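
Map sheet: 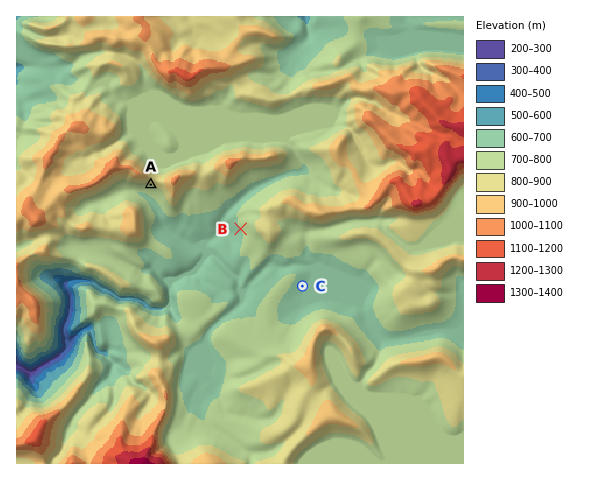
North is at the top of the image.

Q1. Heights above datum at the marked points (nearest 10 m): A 800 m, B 700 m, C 670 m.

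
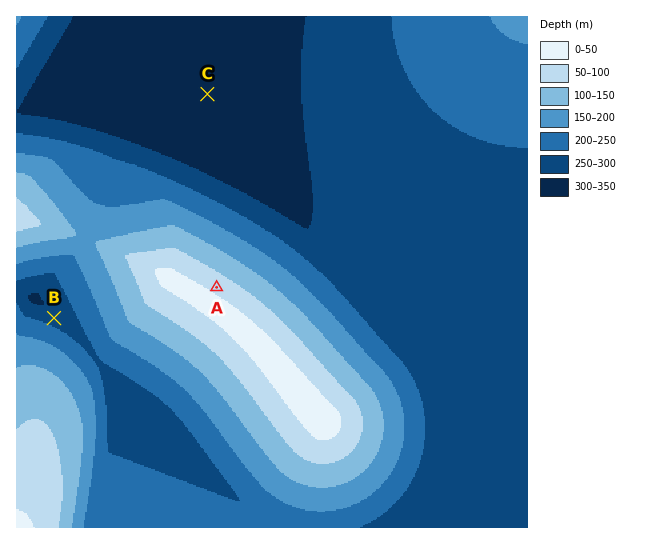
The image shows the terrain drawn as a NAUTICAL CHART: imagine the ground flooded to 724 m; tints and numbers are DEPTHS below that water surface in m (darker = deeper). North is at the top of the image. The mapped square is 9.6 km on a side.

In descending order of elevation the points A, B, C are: A B C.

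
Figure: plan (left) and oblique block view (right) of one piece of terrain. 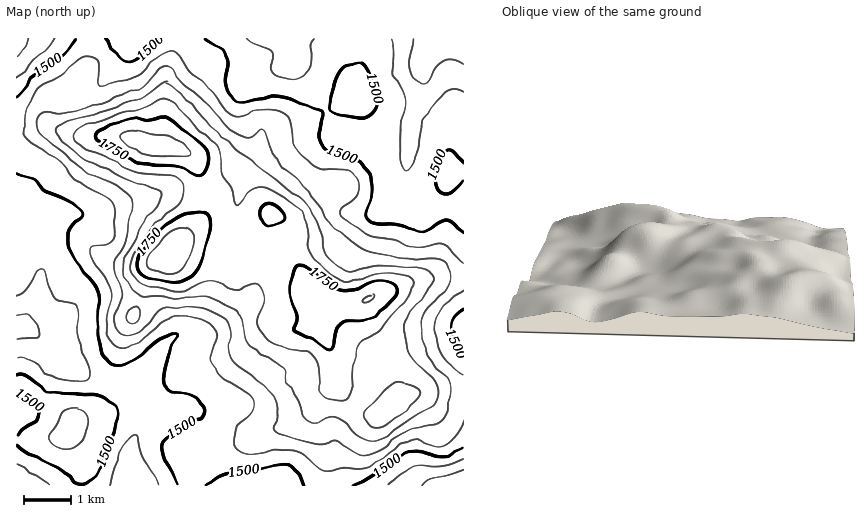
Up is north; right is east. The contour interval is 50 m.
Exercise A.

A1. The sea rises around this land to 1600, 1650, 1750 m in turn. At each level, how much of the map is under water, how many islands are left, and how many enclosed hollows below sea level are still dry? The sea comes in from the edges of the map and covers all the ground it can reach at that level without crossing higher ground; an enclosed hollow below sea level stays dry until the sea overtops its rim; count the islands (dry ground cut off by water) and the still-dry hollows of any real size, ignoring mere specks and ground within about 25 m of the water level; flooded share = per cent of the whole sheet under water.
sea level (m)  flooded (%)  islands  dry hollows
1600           63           1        0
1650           72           1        0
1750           94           3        0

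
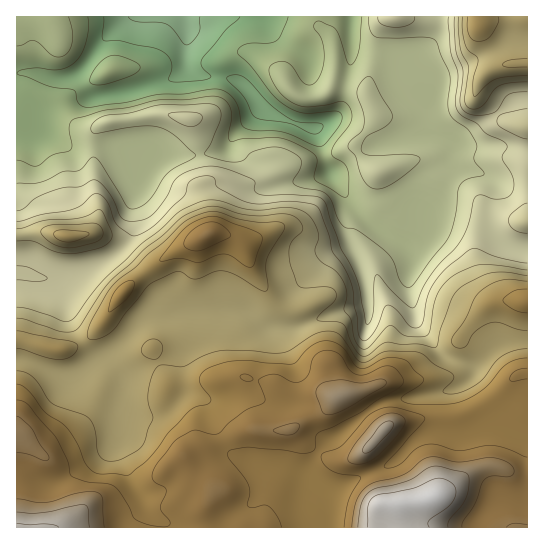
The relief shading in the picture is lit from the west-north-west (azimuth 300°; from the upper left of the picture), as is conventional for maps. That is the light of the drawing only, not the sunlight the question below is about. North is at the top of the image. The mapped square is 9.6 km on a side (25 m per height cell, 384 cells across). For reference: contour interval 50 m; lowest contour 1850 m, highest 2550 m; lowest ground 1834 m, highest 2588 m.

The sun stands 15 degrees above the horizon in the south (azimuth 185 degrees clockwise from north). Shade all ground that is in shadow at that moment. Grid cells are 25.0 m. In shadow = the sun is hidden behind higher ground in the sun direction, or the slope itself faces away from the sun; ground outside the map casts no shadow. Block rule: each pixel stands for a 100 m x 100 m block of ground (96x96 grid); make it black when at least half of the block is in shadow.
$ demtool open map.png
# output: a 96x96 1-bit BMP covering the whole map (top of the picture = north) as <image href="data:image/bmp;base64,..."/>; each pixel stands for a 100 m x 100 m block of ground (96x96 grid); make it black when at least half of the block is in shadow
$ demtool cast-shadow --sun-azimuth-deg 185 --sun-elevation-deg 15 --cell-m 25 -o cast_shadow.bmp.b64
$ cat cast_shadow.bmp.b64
<image width="96" height="96" href="data:image/bmp;base64,Qk2+BAAAAAAAAD4AAAAoAAAAYAAAAGAAAAABAAEAAAAAAIAEAAATCwAAEwsAAAIAAAAAAAAA////AAAAAAAAAAAAAAAAAAAAAAAAAAAAAAAAAAAAAAA8AAAAAAAAAAAAAAAeAAAAAAAAAAAAAAAOAAAAAAAAAAAAAAAAAAAAAAAAAAAAAAAAAAAAAAAAAH4AAAAABwAAAAAAAH/AAAAAB4AAAAAAAH/AAAAAA4AAAAAAAD/gAAAAA4AAAAAAAB/AQAAAAAAAAAAAAA/B8AAAAAAAAAAAAAGD+AAAAAAAAAAAAAAD+AAAAAAAAAAAAAAD4AAAAAAAAAAAAAAAAAAAAAAAAAAAAAAAAAAAAAAAAAAAAAAAAAAAAAAAAAAAAAAAAAAAAAAAAAAAAAAAAAAAAAAAAAAAAB4AAAAAAAAAAAAAAB/AAAAAAAAAAAAAAA//gAAAAAAAAAAAAAf/8AAAAAAAAAAAAAPn+AAAAAAAAAAAAAAAPAAAAAAAAAAAAAAAAAAAAAAAAAAAAcAAAAAAAAAAAAAAAeAAAAAAAAAAAAAAAfAAAAAAAAAAAAPAAfgAAAAAAAAAAP/AAf8AAA8AAAAAAH/AB//AAA8AAAAAADAAH//4AAcAAAAAAAAAf//8AAADwAAAAAAA///4AAAH4AAAAAAA///4AAAD4AAAAAAAef/4AAABwAAAAAAAcPjwAAAAwAAAAAAAEHBwAAAAAAAAAAAAACAAAAAAAAAAAAAAAAAAAAAAAAAAAAAAAAAAAAAAAAAAAAAAAAAAAAAAAAAAAAAAAAAAAAAAAPAAAAAAAAAAAAMAAHgAAAAAAAAAAA8AAHwAAAAAAAAAAH8AAHwAAAAAAAAAAP8AAD4AAAAAAAAAAP8AAD4AAAAAAAAAAP8AAB+AAAAAAAAAAH8AAA/gAAAAAAAAAH8AAAHwAAAAAAAAAA8AAAH8AAAAAAAAAAAAYAD+AAAAAAAAAAD//gD/8fwAAAAAAAD//gj///+AAAAAAAD//gB////wAAAAAAD//AA////8AAAAAAAf/AAH///+AAAAAAAD+AAD////wAAAAAAA4AAB////4AAAAAAAAAAA////4AAAAAAAAAAAf///4AAAAAAAAAAAH/D/4AAAAAAAAAAB/8AAwAAAAAAAAAAB/8AAAAAAAAAAAAAA/4AAAAAAAAAAAAAAP4AAAAAAAAAAAAAAD4ADAAAAAAAAAAAAAwAPgAAAAAAAAAAAAA//gAAAAAAAAAAAAB//AAAAAAAAAAAAAB//AAAAAAAAAAAAAB/8AAAAAAAAAAAAAA/wAAAAAAAAB/gAAAGAAAAAAAAAB///wAAAAAAAAAAAB///+AAAAAAAAAAAA////wAAAAAAAAAAAP///4AAAAAAAAAAAB///4AAAAAAAAAAAAD//wAAAAAAAAAAAAA//gAAAAAAAAAAAAAH4AAAAAAAAAAAAAAAAAAAAAAAAAAAAAAAAAAAAAAAAAAAAAAAAAAAAAAAAAAAAAAAAAAAAAAAAAAAAAAAAAAAAAAAAAAAAAAAAAAAAAAAAAAAAAAAAAAAAAAAAAAAAAAAAAAAAAAAAAAAAAAAAAAAAAAAAAAAAAAAAAAAAAAAAAA="/>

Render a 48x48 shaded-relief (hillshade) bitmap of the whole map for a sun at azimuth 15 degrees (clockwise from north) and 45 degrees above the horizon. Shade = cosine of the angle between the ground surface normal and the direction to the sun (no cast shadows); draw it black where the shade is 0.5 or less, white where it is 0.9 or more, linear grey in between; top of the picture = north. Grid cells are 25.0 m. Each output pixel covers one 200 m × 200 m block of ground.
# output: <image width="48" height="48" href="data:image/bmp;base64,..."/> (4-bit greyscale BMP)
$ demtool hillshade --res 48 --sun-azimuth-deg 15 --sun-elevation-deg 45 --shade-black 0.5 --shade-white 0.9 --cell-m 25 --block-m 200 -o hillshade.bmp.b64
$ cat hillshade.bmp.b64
<image width="48" height="48" href="data:image/bmp;base64,Qk32BAAAAAAAAHYAAAAoAAAAMAAAADAAAAABAAQAAAAAAIAEAAATCwAAEwsAABAAAAAAAAAAAAAAABEREQAiIiIAMzMzAERERABVVVUAZmZmAHd3dwCIiIgAmZmZAKqqqgC7u7sAzMzMAN3d3QDu7u4A////AN3cupmYiZh3dneJmZmIiHVmZmZmVWiZmt3dy6mYmZh3dmeJmZiIiHZnd3ZlRGiJmczMzMqZqYh3d3Z4iIiIiHeJqph3ZWeIiKqqvN3LqHd3eIiIiIiIh3is7cuqmHd3d4h3m97cqHZneJqpiIiIdVac7ty7y5dmaHZWirzcqZh3eZqpiIh2ZUM3q7vN7cl4mmZ4qqu6qqmHiJmHd2ZVeHUyWJvO7cu8y2ebuqmZmZmZmZhlVERWiql1NXq8u7vLuYm7uqmIiImqqqhlVVVnd4mpVFiZmJmZmJvMu6mIiImqqqmIiZmHVFiqqHeIh4iIiLzdy6mIiHiaqpmaqqqoUzR73tuqqYiIh8zMupiIh3d5qYiJmZmXZUNHvdzMzLmHd9y6mZiIh3d4h2Z3h3iHeIhkVniavMuXd8ypiIiIiIiIdmd3iJqpmrzJdnd4ibuod8uXd4iId3mZmZmaq8ypmr79y6qqqZmamZdURniId3iZmrzN3dyoms7+7tzMqHebzFVWd3Z3h3iZmrzMzMuqve797+7aZWeKvHms23VXiZmZmZqqqqq83u3sze/YZ3d4ibze7IZGiaqZmZmZmYib3tu7rN2XiHd2Zt3dyphlaJmIiIiIh2Zoq8upm8t3iYZVQ9zLqZmFRniIiIiHZmd3eJqonMlniIdVRLupmZmXVXd3d3d2VomZmImXrMl4iJmIiJmIiJqqllZmZnZlR5maqquYrLmJmqq7zYiIiIm8yVRVRVVDWZmZq8yYqpmaq7ze/3d2VmibyoVDM0QzeIiarNyJqpiau7zv/2VBACNpu6ljIiM1d3iZq8qKupiau7zd3EMQAAFHq8uWUzNYh2d4mrmbuYiJqqu5h4ZWmYeKvMu6mXisund4q7q6mHiIiZmHQ8zO/+y83Mu73u7//curvLqod4iIiIh2Vcze7czMzLq87//////ty7qHeIiId3iImaq7q7zcqqmrzv//7//+7Lh3eIh3d4mqqqu7u7zbmJmZq8zLu83u/adlZ3d3eJq6mLzLu7zKiImaqqu6qZmr24ZFVnd3iKqXZru6u6upiImrzd3bqZiIl1RYiHd4iIhlVrqqupqYiIiarN3KqZmqlTWKqpiIiIdmd6qqmIiIiIh2eJqqu7zuyGeJmZmYiIZmZpiYdndmZ3ZUVnis3u/9uZmHeIiIh2RDM4iHeJhmZVQ0Vnec3u2oeJl3d4iIdRE0VoiHiszMuYd5qZmbupUhE1ZniIiIYABXmoiIm83u7t7v7ty6lhABACRomYiIUAFYmYiJqpibze///+7aYgFnZEZ5mIiHY0RFVomaqoVFZ5vMzdynMTeqmIiZmIiHZFUxAIh2Z4dlZniaqYdjJHqpmZmZiIiHUkZBAFVDNYmqqZmZh3ZUWKqoeJmYiIiHMDd2ZlVVVXm8y7qqmYh3mqqHeJmHd3d2MBV5mXdnd3iru7qqmZmZqqh2aJl2VVZmMBNoiHd4iYiauqqpiJmqqZh3eZhkMjRVMSVnd3d4mZiaqqqYiImqmYiHiZhTETRVQUd3Zg=="/>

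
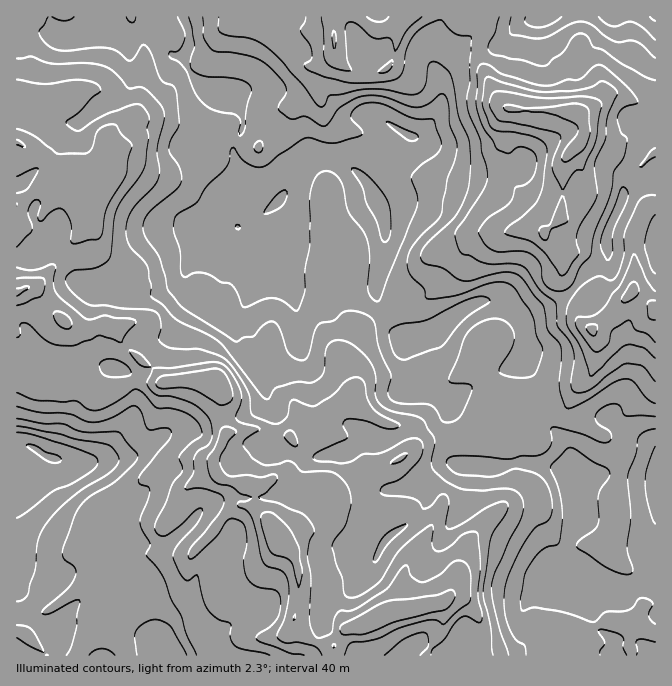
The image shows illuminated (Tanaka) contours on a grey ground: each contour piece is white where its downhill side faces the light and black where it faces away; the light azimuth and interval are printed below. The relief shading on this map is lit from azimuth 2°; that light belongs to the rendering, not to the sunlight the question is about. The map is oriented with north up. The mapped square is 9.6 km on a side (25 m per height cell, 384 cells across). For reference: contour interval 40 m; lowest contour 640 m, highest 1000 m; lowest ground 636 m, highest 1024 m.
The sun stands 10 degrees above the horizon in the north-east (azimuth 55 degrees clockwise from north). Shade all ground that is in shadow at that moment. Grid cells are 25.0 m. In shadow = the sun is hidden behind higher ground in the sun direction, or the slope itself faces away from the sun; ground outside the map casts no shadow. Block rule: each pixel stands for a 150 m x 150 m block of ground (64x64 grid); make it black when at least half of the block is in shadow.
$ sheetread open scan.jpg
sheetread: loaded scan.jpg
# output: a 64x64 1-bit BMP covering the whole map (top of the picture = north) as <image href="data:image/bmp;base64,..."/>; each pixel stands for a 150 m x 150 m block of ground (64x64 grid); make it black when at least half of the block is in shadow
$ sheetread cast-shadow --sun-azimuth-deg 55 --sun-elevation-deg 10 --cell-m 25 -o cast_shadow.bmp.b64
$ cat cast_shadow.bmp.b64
<image width="64" height="64" href="data:image/bmp;base64,Qk0+AgAAAAAAAD4AAAAoAAAAQAAAAEAAAAABAAEAAAAAAAACAAATCwAAEwsAAAIAAAAAAAAA////AAAAAAAAAcHuAAAAAAABhGBAAAAAAAGAAYAAAAAAAABhAAQAAAAAAHAAAAAAAAAAcAAAAAAAAABwAAAAAAAAADAAAAAAAAAAMAAAAAAAAIOgAAAAAAAAB8AAAAAAAAwHwAAAAAAABAeAAAAAAAAAA4AAAAAAAAAEAAAAAAAAAAAAAAAAAAAAPAAAAAAAAAAwAAAAAAAAAPAAAAAAAAAAQAAAAAAAfmAAAAAAAAD/ADAAAAAAAP4AcAAAAAAAxgDwAAAAAADCPfAAAAAAAIAf4AAAAAIDAA8AAAAAAwYAAAAAAAAHAAA4AAAAAD8AADAAAAAAP4MAAAAAAAA/wwAAAAAAAB/DAAAAAAAAH4AAAAAAAAA/AAAAAAAAAP8AAAAAAAAD/AAAAAAAAAP8AAAAAAAAAfgIAAAAAAAA+AgAAAAAAAB8GAAAAAAAAjgcAAAAAAAAGAgAAAAAAAAAAAAAAAAAAAAAAAAAAAAAAAAAAAAAAAAAAAAAAAAAAAAAAAAAAAAAHAAAAAAAAEAcAAAAAQAA/BwAAAAAAAH+HAAAAAAGAf94AAAAAAAA//gAAAAAAA9/4AAAAAAEP3+AAAAAAAA+PwAAAAAAAHweAAAAAAB/8B4AAAAAAH+ABAAAAAAA5wAAAAAAAADHAAAAAAAAYAcAAAAAAABgBgAAAAAAAEACAAAAAA=="/>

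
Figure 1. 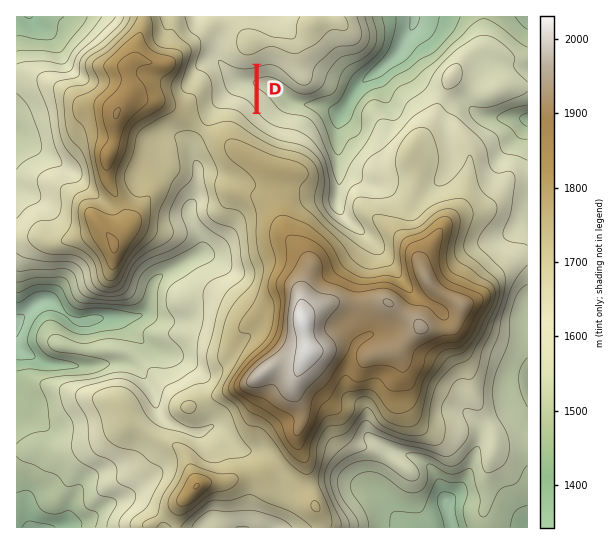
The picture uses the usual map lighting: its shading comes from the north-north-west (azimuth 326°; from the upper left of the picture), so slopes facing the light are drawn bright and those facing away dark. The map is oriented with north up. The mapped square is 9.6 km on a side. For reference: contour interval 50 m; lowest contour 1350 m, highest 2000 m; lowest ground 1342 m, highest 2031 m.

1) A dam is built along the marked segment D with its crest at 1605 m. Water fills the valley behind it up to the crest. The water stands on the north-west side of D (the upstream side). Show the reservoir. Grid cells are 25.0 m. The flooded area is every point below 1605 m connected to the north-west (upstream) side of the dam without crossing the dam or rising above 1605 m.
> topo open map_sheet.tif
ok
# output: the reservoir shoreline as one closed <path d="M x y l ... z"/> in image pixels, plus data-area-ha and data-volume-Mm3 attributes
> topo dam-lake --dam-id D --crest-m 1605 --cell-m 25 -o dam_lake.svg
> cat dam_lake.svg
<path d="M218 53l-4 0-2 5 8 15 0 2 3 6 0 4 1 1 0 3 1 2 5 5 3 0 1 1 4 0 1 2 3 0 3 1 8 9 1 2 1-1 0-43-4 0-1 1-9 0-6-3-2 0-3-2-1 0-8-8-3-2z" data-area-ha="43" data-volume-Mm3="8.54"/>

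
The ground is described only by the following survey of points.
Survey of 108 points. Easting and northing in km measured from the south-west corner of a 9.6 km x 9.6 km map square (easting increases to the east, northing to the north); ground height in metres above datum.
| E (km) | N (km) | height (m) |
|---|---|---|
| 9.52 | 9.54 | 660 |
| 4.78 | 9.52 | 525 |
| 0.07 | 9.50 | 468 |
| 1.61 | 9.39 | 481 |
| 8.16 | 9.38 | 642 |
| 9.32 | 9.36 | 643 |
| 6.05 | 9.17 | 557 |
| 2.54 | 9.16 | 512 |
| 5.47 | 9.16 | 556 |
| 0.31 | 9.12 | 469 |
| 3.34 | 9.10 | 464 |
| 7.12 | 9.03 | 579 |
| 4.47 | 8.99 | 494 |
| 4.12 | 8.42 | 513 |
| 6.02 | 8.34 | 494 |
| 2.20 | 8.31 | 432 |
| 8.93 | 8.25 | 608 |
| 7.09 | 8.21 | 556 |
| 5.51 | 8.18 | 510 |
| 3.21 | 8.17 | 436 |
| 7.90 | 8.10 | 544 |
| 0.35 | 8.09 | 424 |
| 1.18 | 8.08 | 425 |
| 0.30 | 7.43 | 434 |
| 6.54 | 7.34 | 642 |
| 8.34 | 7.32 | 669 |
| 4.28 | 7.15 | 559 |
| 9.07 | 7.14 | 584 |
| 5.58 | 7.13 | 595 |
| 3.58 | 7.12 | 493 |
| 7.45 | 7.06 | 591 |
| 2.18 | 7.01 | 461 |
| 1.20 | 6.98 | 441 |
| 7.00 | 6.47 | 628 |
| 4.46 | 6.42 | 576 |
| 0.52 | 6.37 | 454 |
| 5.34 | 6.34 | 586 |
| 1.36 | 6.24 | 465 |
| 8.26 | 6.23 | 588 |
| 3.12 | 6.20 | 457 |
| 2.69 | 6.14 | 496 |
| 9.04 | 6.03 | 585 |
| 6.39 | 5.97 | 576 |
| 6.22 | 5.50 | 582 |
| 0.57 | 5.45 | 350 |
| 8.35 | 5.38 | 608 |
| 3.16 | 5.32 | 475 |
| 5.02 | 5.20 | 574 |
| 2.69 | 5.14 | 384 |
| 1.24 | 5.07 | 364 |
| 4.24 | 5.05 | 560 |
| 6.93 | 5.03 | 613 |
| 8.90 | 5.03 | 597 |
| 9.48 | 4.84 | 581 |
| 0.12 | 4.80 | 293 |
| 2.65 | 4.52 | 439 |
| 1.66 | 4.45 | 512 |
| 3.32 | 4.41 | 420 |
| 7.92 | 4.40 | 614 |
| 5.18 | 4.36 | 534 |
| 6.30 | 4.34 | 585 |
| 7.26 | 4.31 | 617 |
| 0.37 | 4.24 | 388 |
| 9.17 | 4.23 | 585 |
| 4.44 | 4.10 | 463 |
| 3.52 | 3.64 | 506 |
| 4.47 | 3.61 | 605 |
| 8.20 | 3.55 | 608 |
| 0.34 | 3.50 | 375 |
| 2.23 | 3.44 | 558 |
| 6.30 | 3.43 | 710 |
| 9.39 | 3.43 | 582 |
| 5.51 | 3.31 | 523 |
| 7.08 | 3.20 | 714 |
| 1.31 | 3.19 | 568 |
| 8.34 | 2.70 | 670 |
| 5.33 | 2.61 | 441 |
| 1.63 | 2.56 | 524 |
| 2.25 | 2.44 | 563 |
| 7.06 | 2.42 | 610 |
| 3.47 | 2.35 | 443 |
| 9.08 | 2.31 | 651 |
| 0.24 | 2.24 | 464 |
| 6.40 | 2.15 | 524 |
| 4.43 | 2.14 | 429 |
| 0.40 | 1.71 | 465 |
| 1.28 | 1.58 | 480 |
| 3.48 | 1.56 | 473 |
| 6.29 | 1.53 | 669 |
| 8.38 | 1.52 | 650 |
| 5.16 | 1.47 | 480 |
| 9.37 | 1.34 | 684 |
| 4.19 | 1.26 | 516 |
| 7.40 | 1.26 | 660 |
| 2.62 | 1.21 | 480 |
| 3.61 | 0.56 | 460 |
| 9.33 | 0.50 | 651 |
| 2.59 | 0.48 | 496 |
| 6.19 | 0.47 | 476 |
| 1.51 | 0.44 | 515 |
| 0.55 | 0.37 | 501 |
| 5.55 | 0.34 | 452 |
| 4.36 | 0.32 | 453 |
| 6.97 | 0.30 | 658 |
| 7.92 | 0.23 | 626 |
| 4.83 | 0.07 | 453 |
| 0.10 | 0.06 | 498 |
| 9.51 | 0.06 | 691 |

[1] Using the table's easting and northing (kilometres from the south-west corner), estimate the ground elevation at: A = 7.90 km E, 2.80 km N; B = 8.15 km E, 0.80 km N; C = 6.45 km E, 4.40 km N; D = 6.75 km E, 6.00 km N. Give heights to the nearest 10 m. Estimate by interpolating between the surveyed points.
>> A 700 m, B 620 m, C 590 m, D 620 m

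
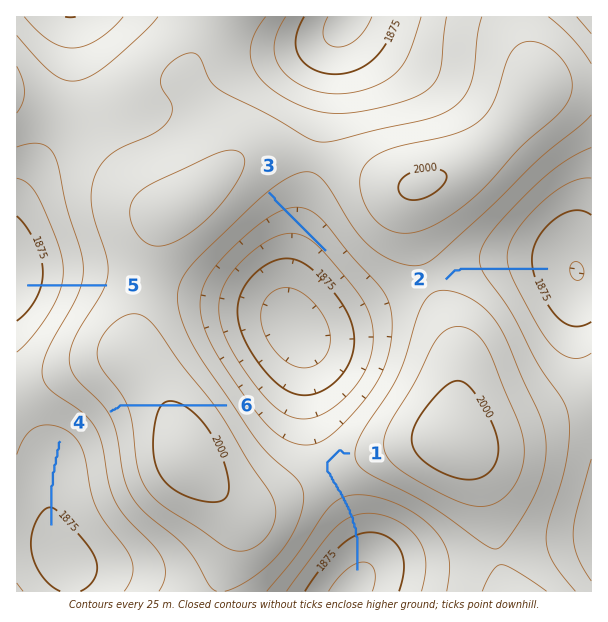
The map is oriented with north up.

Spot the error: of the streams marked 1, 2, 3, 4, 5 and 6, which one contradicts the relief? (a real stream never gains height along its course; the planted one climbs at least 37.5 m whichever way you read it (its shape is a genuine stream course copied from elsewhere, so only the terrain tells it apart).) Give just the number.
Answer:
6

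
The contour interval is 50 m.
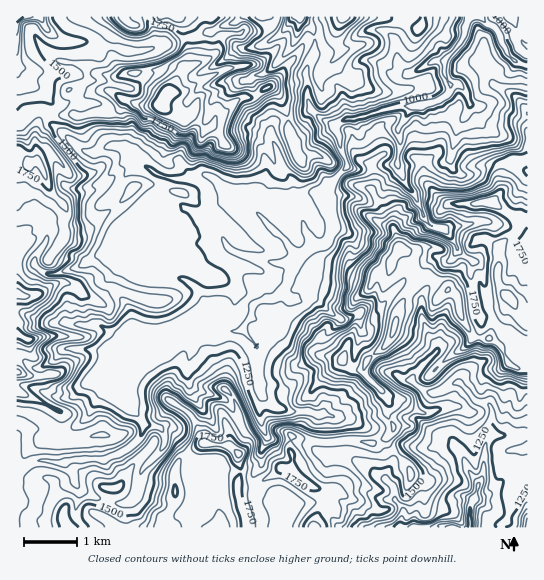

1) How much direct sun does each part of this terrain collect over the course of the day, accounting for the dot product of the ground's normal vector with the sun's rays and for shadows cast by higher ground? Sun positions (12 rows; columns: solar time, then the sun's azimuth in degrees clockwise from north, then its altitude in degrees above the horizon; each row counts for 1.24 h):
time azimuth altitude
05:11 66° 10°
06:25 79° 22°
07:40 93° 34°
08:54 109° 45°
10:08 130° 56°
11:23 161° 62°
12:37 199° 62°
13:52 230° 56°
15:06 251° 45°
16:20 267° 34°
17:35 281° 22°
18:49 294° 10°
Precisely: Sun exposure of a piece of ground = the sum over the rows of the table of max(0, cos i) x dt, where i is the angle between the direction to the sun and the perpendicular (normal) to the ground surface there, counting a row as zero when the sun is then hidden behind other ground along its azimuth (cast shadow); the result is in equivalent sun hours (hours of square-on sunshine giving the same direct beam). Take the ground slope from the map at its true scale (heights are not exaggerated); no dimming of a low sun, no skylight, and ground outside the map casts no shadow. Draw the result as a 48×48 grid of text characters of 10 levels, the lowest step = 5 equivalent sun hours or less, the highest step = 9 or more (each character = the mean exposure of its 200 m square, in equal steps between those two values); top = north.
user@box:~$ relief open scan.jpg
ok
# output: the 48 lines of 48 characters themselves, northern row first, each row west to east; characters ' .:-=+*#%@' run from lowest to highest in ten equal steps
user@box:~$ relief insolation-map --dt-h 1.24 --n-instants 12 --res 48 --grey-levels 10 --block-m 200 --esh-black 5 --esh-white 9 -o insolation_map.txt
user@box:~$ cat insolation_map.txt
:.-%@@@%##%#*##%@@%#*:=#%=.+%%%##%%%%%%%%#--*%@@
+%-#@@%%%#+***#%@%*=+##%#=:*%%%%*+#%%@%%%+.+ +%@
*@%*#%%%@@%%%%**#**#*#%*=*=#@@@#*###%%%%#-.%*:#@
#@@####%%#%#*= :**#*-  =%+*%%%@%%%%%%@%#+ +%#-*%
%@@@@%%#*=  .:=*#%*:--=#-*%**@@%*#@%%%*=-+@@%*-+
#%%%%%%%#*#%%*+%%*+#**+ .#*+%@@%%##%#++==#%@%%*+
%@@%*##**#%%+-*###***:.=**#=%%%@@#*##%%#++#%@#+*
%%#%@%%@%#-==#@%#*#*-+#*##*=*%#%%%%%%###--*@@%#=
%##%#####%#*#%@%##*##**##%*=*%###**=++=:+%*##**#
@%%@%%##*#++++%@@%%%###%*#+-*##*=. =+-+#%%####*#
#++*%%#****++++**%@#*#%#=*++*+--=*%#=#######%%##
:+=.=#%###%###*:-#*#-+#+=##*=-:****-=##*#*++==+*
#*#= -##*###%%*-=:=**+*+=+%+-: +++*=:**##++-.  =
%%#%- :-+##%%%**+=--=*##+=%%#+.-*#%+*%%%*+*+=+#%
%@%#%=-*#*#*#@%%%##**#%%##*#**: =#+-**#+=#%%*#%%
@@@*####*#++****##%@@@%%%%%%#+.:=**--#*=-:::==+#
%@@%=+##%##%%@%%%%%%@@@@@@@%#***%%*= +#=     *#+
@@@@%*###%%@%%%@@@@%%@@@@@@#**=:-#*+- +++++*##++
@@@@@***#@@%#@%%%@%%%%@@@%%%+**#+==+= :#*####%##
%@@@%**#%%%#%%%%%%@@%%%@@@#@**%###*==  +*#*+#%%@
@@%%%##%%%%%%%%@@@%@@%@%%@#%#*+**+==..  :+=+++%@
@@##%#%%%#%%%%@@%@@%@@@%%%%#*++:+==**=+- =%@%%%%
%#+%##%##%%%%%%%@@%%%%@@%%%***+-.:=@@@%#*.#%#%%%
%=*##*+*#%%%%%@@@%%@@@%*######+=--%@@%*+:+=+*%%%
*+::--+%##%%%%%@@@@%%@@%%#####**+%@@@%@*-++*#%#%
+++#%%**##****##%@@@@%%@%#%%**+++%@%%@%##++###*#
%%##%#%%#%%%%%%%@@@@@%%%##%#*++**#@*%##%%#+*#%%#
%%#%#%%%%%#%%%%%@@%@%#%%#**=:+**=*##%++#*%+*%%@%
###%#%%%##%%%%@@@%%@%%%%@%*-: --=#*#%++*#%+*#@@@
*: :---*%@@@@@@%%##%%%%%%#++== .=#+%#***#*#++%@%
%**#*##%%@%@@%%#%%##*#@%#*=-*+++-=*%%#***+#*##%@
@%+*==*%%%%%%%##%%#*+*##*=+#*+**=**#%##==+=+=#%@
#%#--*%%@%%%%#*%###***#%#*#%%%%*#**###+-**#*=*#%
***+##%%%%%#*++##*++++#%%%%%#%%#%==*#*=##*#*#*+*
##%#####%%%#=:==**=:-=+#%%##%#*##*. :+###*#%###*
#**%#*+#%%#*+=::-++#=:=+%#*%%%%%%#%+:-++=+*%%%%@
%%%+:=#*++**###= +=-#.--*%##%%%%%%@@%#-=##++#%%@
@@@@@%*=-:-+#%##*.**#=.   :-*#%%%%@%#####%@%#%%@
@@@@@#+*#-:-+*##*==%**     ::--=*%%%#*#%%%@@%%%@
@%@@@%%@@%#=-:+===:=++. +#*+=====*%##%%%#%@@###%
%@@@%%%%%#+.*::-####+== :**%@@@@@@@%+###%%%%*#%@
@%#%%####--*+::#@%%%%#- -#%*%%%%@@@%+:+###%**%@@
%**+*#*+++**+=*%%%%%%%*-#%#####*%@%%%***###**@@@
%@@@%#%#+*#*###%%%%%%#*%%%%***##***%%%%%%%+=+%%@
%@@@%*#%@%#*#+#%%@%%%%@%%@%@@%%%%%**%%@%%%*-#%@@
%%@%**+*%%%#**%@@@%%%#%%%%@%%%%%##*+#@%%%#=:*%@%
%%%#%#%#++*+=*@@@@%%%##%@@#*%@%%%%##*%%%%# =*%@#
@@%%%#@@%****@@%@@%%%%%@@%**##%%#####**+++ =%%%#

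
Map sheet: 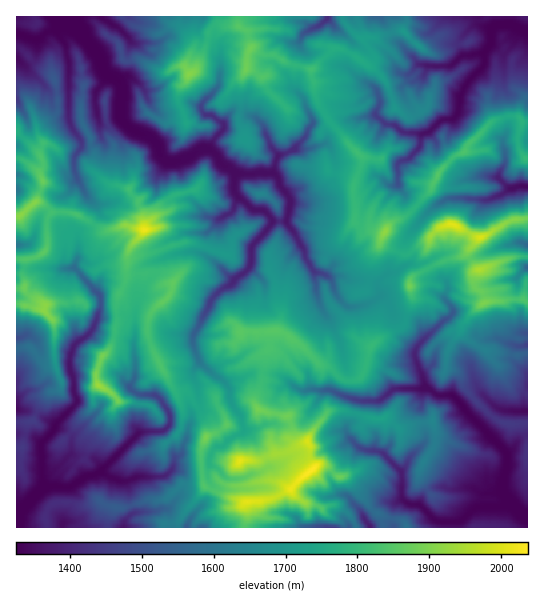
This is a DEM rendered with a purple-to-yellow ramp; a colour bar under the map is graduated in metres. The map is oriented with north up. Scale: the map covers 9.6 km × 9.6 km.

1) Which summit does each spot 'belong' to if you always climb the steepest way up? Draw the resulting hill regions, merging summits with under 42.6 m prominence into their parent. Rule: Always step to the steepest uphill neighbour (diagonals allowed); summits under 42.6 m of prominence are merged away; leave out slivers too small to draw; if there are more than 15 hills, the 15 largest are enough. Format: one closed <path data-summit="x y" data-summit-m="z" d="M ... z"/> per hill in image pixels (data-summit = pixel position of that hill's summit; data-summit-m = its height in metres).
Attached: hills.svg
<path data-summit="311 470" data-summit-m="2037" d="M319 255l-13 1-1 2 10 13 1 20 5 18 10 12 10 24 7 26-2 26-13-6-31 0-21-15-20-4-36 11-26-22-6 10 6 20 1 16 9 2 21-10 2 6 9 12 3 13 7 4 12 16 5 11-2 8-24 10-15 0-17-15-9 4-28 1 2-10 6-5 4-16-17-12 3-5-2-8-6-11-9-7-13 0-2 38-37 38-3-8-8-6-22-2 3-5 0-13-6-6-9-3-4-5-19-11-17-3-1 118 511 1 1-182-10 1-20-8-15 1-12 19 4 23 8 12-20 14-10-12-14 0-14-9-10-30 2-11 8-8-5-12-5-3-17-4-6-6-5-12-8-4 1-6-5-7-13-4-13 0-8-4-15 0 6-9 0-5z"/><path data-summit="145 230" data-summit-m="2020" d="M121 117l-14 7-6 0 0 14-8 6-11 0-7 13 1 20 11 20 9 8 3 5 0 7-6 8-16 10 2 16-4 18 25 26-2 22 27-1 9 5 2-15 5-16 14-16 3-14 25-8 15 0 16 9 2-2 4-13-1-25 14-11 6-12-4-5 1-19-13-9-13-16-9 0-10 7-13 5-12 0-6-6-1-8-5-7-8-5-13-4z"/><path data-summit="453 225" data-summit-m="2007" d="M131 79l-11 2 3 9-2 29 12 12 13 4 8 5 5 7 1 8 6 6 12 0 13-5 10-7 6 0 16-19 1-5-11-9-8-1-6-10-9-1-24 11-8-2-9-10-6-16z"/><path data-summit="385 233" data-summit-m="1919" d="M375 115l-14 4-23 1-10 9-1 12-3 2 5 3 7 17-3 16-14 14-10 7-10 4-8-1-4 20 8 10 11 23 13-1 13 7 0 5-6 9 15 0 8 4 13 0 15 5 11-11 20-39 21-24-6-2-17-13-9-14 0-17 12-6 10-10 2-14-2-2-17-1-7-7-9-1z"/><path data-summit="241 331" data-summit-m="1856" d="M302 247l-13 11-6 9-18 9-4 1-12-9-19 17-11 6-8 10-18 34 0 11 8 19 24 18 36-11 20 4 21 15 15-2 16 2 10 5 4-2 1-23-7-26-10-24-10-12-5-18-1-20-8-10z"/><path data-summit="246 69" data-summit-m="1882" d="M305 16l-103 0-5 10 2 9 4 4 14 5 4 6-2 36-16 16-2 8 4 5 8 1 10 8 5-9 6-4 21 6 8 8 9 24 6 6 8-2 11-6 10-12 8-18 20-10 20-2 11-8 11-4-3-6-13-7-14-12-14-4-8-9-6-3-10 1-8-4-1-10 3-5 9-5-7-7z"/><path data-summit="21 215" data-summit-m="1914" d="M17 59l-1 42 11 17 1 12-12 15 0 122 11 2 47-1 5-17-2-16 5-4 7-2 10-12-3-12-9-8-12-24 0-16 6-10 0-6-10-15-3-20-15-2-4-13z"/><path data-summit="190 74" data-summit-m="1907" d="M201 16l-74 0-10 11 14 14-3 9 0 21-5 7 14 3 8 10 7 16 9 8 17-4 12-7 11 3 2-5 16-16 2-36-4-6-14-5-4-5-2-8z"/><path data-summit="173 283" data-summit-m="1863" d="M198 252l-21 1-19 7-3 14-14 16-6 25 0 63-6 9 10 8 18 1 12 17 2 8-3 5 13 7 5 7 6-29 7-5 0-15-6-14 6-19-6-12 0-11 20-38 20-15 0-3-20-19z"/><path data-summit="479 270" data-summit-m="1950" d="M522 243l-17 2-26 10-18 10-10 10-4 7 1 8-3 9 8 12-36 35-2 5 0 6 10 30 14 9 14 0 10 12 20-14-8-12-4-23 12-19 15-1 20 8 10-2 0-11-7-4-1-19-4-6 1-27 11-11 0-22z"/><path data-summit="45 310" data-summit-m="1914" d="M74 268l-58 1 0 68 14-1 9 10 0 4-18 16-5 9 0 34 18 3 21 13 22-24-4-10 0-14-4-10 2-14 4-8 18-16 7-19 0-15z"/><path data-summit="438 175" data-summit-m="1849" d="M491 44l-7 9-1 14-16 16-7 12-1 16-3 6-17 4-10 11-6 1-4 16-10 10-12 6 0 17 3 7 6 7 20 15 4 0 17-12 14 0-2-9 2-9 18-5 19 1 6-11 1-15-2-12 5-12-7-25 0-12 3-5 0-31z"/><path data-summit="99 386" data-summit-m="1933" d="M125 316l-27 1-5 12-18 16-4 8-2 14 4 10 0 14 4 10-22 25 11 5 6 6-1 18 23 4 8 12 37-38 2-38-12-8 6-9 1-13-3-18 2-25z"/><path data-summit="525 158" data-summit-m="1801" d="M519 28l-6 15-10 15 1 27-3 5 0 12 7 25-5 12 2 23-6 12 0 4 10 10 19-2 0-153z"/><path data-summit="410 286" data-summit-m="1885" d="M427 263l-22 2-8 7-11 3-9 10 3 10 7 6 5 12 6 6 20 5 8 13 27-26-8-12 3-9-1-8-10-5z"/>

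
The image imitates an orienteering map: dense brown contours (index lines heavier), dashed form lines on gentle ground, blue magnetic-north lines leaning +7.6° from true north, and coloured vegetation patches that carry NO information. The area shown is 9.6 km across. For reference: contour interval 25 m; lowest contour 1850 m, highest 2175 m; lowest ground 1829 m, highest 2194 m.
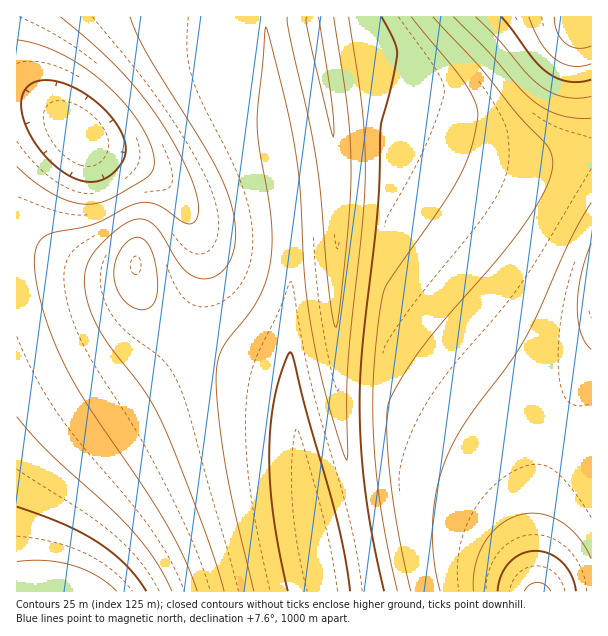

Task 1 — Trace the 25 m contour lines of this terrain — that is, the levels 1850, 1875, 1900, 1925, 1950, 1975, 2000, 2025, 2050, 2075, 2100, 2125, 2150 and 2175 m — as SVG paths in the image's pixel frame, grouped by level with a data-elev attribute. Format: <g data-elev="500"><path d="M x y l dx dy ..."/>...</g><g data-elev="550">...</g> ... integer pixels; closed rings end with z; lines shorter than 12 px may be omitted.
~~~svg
<g data-elev="1850"><path d="M17 562l28-1 27 4 24 10 21 16"/></g><g data-elev="1875"><path d="M17 507l48 18 33 17 15 11 13 12 20 26"/><path d="M87 182l-15-5-14-9-15-15-12-16-8-18-2-15 3-12 8-9 9-3 10 0 12 3 14 6 13 8 12 10 10 10 8 12 4 9 2 9-1 8-3 7-7 9-8 7-9 3z"/></g><g data-elev="1900"><path d="M17 417l31 35 60 54 24 25 23 29 17 31"/><path d="M17 40l21 4 22 9 23 13 22 18 20 20 16 21 10 21 3 16-3 11-8 7-35 20-19 4-17-2-17-7-19-12-19-16"/></g><g data-elev="1925"><path d="M60 17l50 43 36 40 17 25 15 25 12 26 7 19 1 19-2 5-4 4-9-1-18-13-9-5-10-2-9 1-44 21-37 8-10 4-6 4-3 6-3 17 3 21 6 27 10 27 12 27 23 40 53 79 24 38 19 36 13 33"/><path d="M318 17l14 85 2 23-1 12-22-92-5-22 1-6"/></g><g data-elev="1950"><path d="M130 17l7 18 10 19 57 92 18 33 7 18 5 18 2 15-1 15-5 15-8 11-12 7-12 0-9-4-7-7-20-33-9-10-10-5-11 1-9 5-10 8-21 22-7 17 0 21 6 19 10 20 12 18 31 40 18 33 41 104 21 64"/><path d="M334 17l13 90 4 60-3 67-9 78-3 15-1-1-2-5-4-28-8-99-5-35-8-42-18-79-3-21"/></g><g data-elev="1975"><path d="M138 309l9 0 6-5 4-8 1-12-3-20-4-15-7-9-7-3-8 3-8 9-6 12-1 12 2 12 4 11 9 9z"/><path d="M349 17l13 90 3 63-2 52-15 143-1 95-6-15-14-44-13-59-9-60-5-90-4-39-14-65-16-61-1 2-8 96 2 22 12 71 1 22-1 20-5 21-8 18-9 14-20 25-7 12-4 12-2 15 3 39 7 52 9 44 19 79"/></g><g data-elev="2000"><path d="M350 591l-5-36-9-39-30-105-13-55-3-4-9 20-6 26-4 27-2 28 1 30 3 33 15 75"/><path d="M381 17l13 24 3 13-5 30-11 42-3 78-16 143-2 60 1 43 5 45 7 47 11 49"/></g><g data-elev="2025"><path d="M411 17l53 64 10 18 4 15-7 33-11 29-19 31-54 76-6 19-7 73 0 66 8 72 15 78"/></g><g data-elev="2050"><path d="M433 17l45 48 40 50 28 29 5 9 2 11-2 10-5 14-20 34-28 36-73 86-21 30-15 28-2 27 4 53 8 52 12 57"/></g><g data-elev="2075"><path d="M591 202l-22 40-30 69-14 27-16 26-44 58-11 19-9 20-9 30-3 33 1 34 6 33"/><path d="M453 17l35 34 33 38 15 14 12 7 13 5 15 3 15 0"/></g><g data-elev="2100"><path d="M591 559l-6-12-7-11-18-15-20-7-10-1-11 2-10 4-9 6-9 9-7 9-9 23-2 25"/><path d="M591 243l-10 32-4 33 1 13 3 12 4 9 6 7"/><path d="M476 17l22 22 30 36 14 12 12 7 12 3 12 1 13-2"/></g><g data-elev="2125"><path d="M576 591l-4-15-9-13-12-9-15-3-15 3-12 9-8 13-3 15"/><path d="M501 17l32 42 15 14 10 6 11 3 10 0 12-2"/></g><g data-elev="2150"><path d="M551 591l-6-6-8-3-7 3-6 6"/><path d="M529 17l12 25 7 10 7 7 9 5 9 2 9 0 9-2"/></g><g data-elev="2175"><path d="M554 17l3 15 9 11 12 5 13-2"/></g>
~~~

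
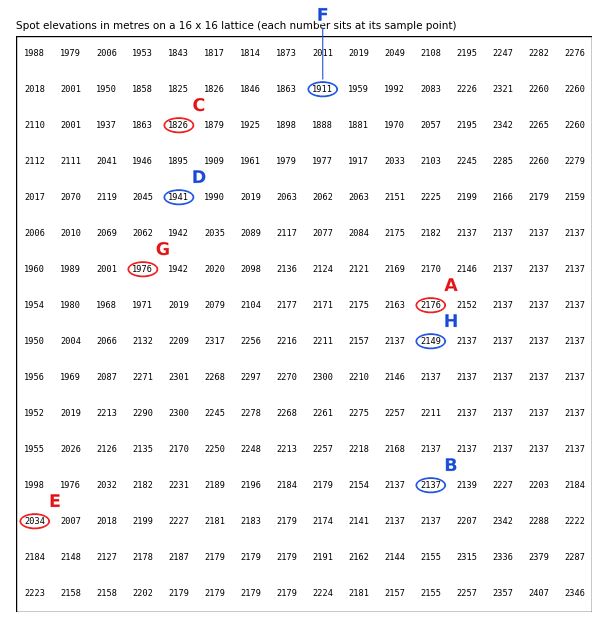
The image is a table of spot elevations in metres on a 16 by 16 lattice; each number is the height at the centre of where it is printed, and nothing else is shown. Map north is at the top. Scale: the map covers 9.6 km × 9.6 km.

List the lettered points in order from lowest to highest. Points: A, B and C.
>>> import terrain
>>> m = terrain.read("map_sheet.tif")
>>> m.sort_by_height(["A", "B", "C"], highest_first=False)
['C', 'B', 'A']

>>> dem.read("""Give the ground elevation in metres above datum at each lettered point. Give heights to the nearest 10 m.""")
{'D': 1940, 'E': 2030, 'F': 1910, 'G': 1980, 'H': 2150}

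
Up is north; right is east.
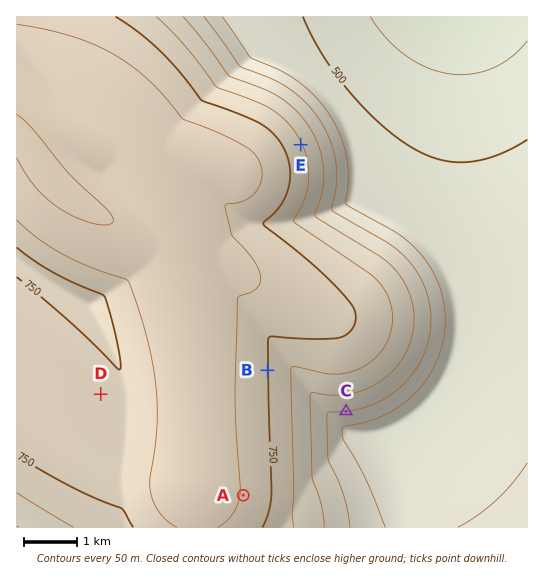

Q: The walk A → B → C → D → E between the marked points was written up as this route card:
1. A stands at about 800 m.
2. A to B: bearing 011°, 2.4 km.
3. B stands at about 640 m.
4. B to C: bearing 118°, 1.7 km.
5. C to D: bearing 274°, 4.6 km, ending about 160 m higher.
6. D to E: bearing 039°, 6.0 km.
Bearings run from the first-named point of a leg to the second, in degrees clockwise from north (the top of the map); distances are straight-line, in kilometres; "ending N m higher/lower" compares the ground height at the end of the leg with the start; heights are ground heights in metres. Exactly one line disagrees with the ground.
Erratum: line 3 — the height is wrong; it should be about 750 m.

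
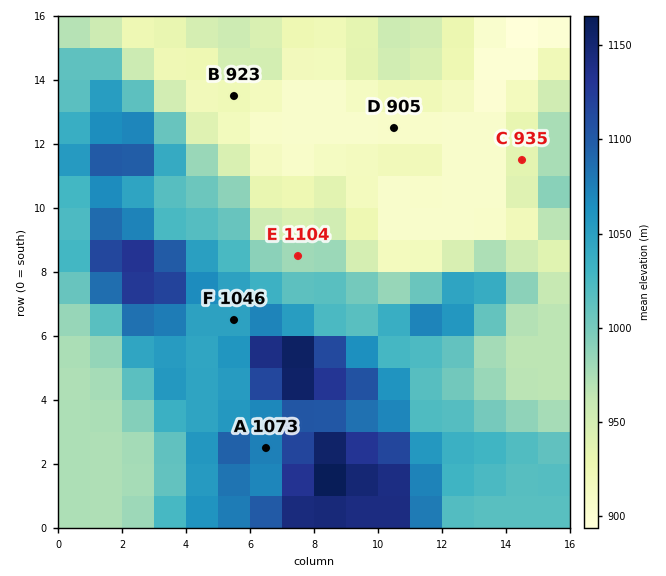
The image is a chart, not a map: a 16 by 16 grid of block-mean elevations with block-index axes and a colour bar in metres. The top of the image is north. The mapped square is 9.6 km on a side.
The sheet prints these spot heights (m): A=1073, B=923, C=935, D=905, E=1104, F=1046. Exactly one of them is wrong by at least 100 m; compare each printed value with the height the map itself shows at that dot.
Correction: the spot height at E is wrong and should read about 979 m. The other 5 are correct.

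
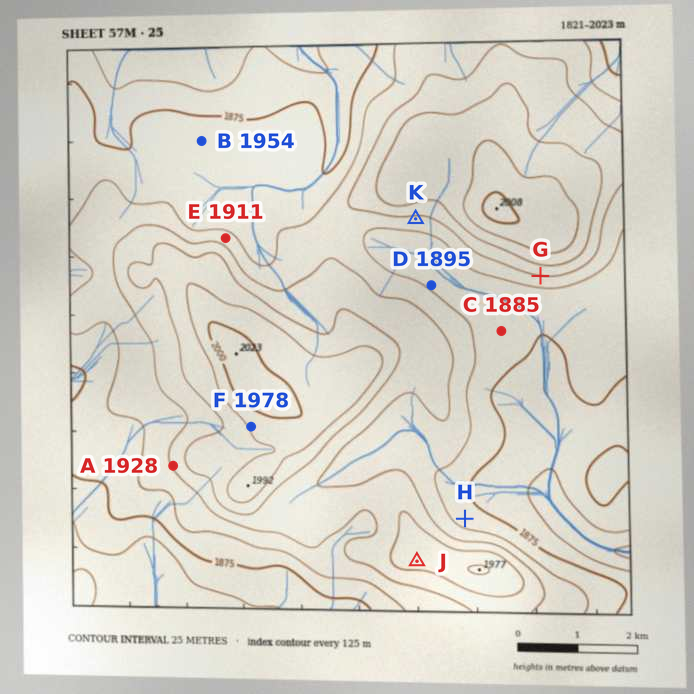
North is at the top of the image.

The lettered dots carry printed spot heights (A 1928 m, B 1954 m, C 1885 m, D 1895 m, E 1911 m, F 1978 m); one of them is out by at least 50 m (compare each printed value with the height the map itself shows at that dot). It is B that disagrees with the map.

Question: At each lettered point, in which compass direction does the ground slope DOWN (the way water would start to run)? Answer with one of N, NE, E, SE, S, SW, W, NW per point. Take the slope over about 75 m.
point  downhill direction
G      S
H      NE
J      S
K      S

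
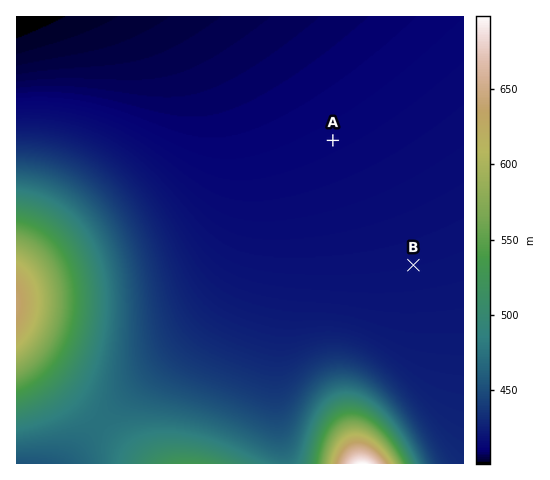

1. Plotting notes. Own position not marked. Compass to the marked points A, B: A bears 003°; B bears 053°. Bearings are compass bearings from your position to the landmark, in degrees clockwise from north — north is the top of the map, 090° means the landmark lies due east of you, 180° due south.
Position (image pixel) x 323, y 333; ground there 426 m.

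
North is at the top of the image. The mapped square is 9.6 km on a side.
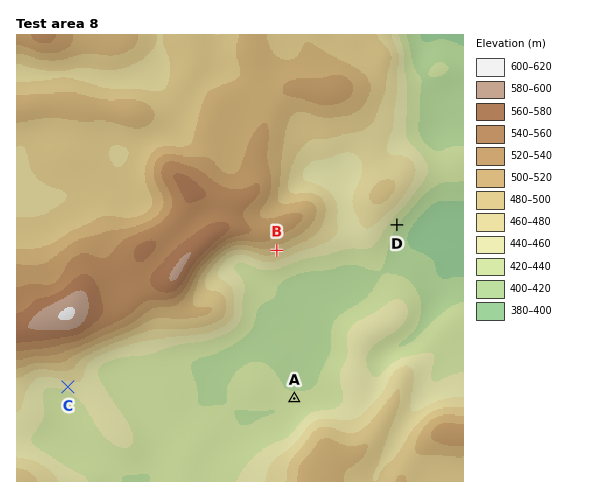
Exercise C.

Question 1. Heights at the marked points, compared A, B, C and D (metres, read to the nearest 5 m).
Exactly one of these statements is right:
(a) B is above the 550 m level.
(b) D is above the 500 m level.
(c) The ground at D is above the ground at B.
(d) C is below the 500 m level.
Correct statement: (d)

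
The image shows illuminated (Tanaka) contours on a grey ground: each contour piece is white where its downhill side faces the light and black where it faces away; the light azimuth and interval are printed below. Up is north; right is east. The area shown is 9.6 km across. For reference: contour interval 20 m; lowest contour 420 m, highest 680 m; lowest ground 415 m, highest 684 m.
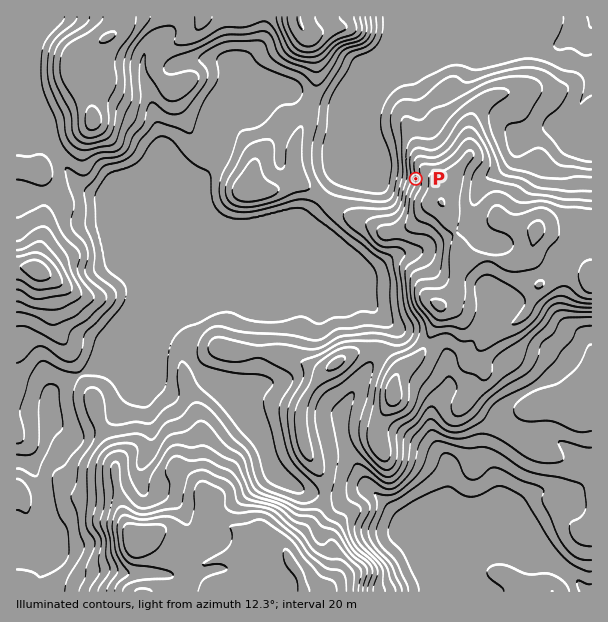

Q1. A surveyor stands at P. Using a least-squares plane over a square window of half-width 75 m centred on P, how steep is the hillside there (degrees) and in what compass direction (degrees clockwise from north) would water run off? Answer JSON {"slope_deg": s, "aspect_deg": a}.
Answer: {"slope_deg": 14, "aspect_deg": 267}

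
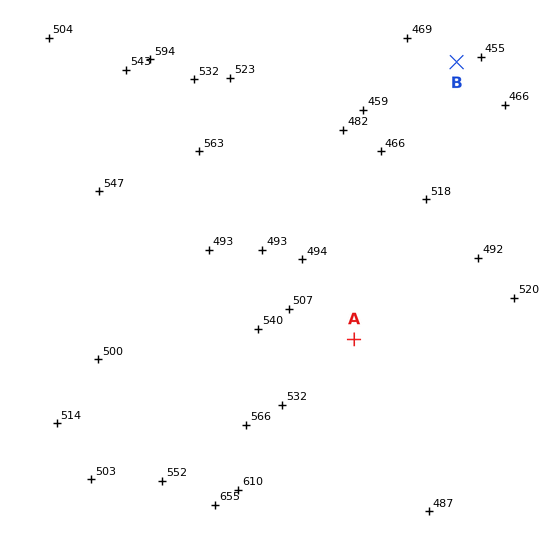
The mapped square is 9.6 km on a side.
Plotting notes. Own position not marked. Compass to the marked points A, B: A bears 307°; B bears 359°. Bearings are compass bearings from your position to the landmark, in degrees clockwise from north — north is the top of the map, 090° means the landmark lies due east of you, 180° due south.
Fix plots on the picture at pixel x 463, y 421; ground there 485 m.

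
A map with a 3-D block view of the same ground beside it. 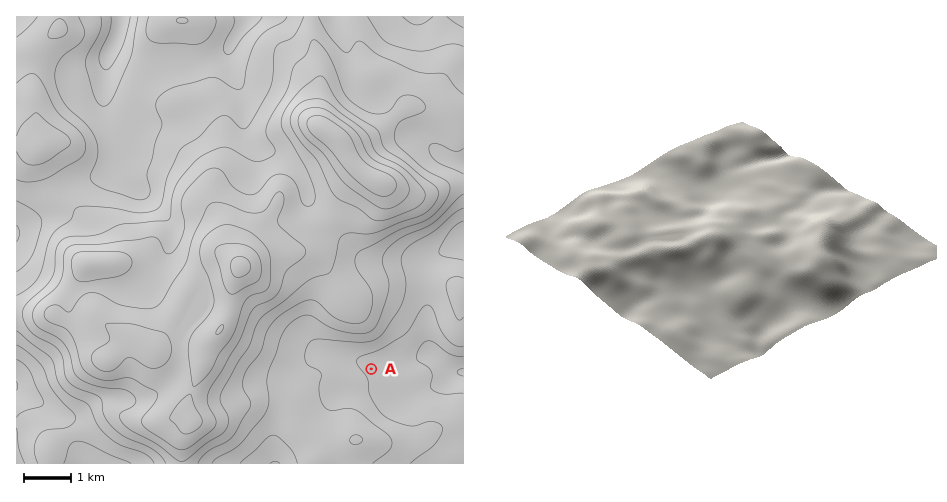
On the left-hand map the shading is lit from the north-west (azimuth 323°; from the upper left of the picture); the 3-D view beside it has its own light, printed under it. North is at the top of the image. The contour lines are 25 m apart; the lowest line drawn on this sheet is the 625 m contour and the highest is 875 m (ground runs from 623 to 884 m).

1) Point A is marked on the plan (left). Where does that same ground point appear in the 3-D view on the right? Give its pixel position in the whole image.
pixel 719 321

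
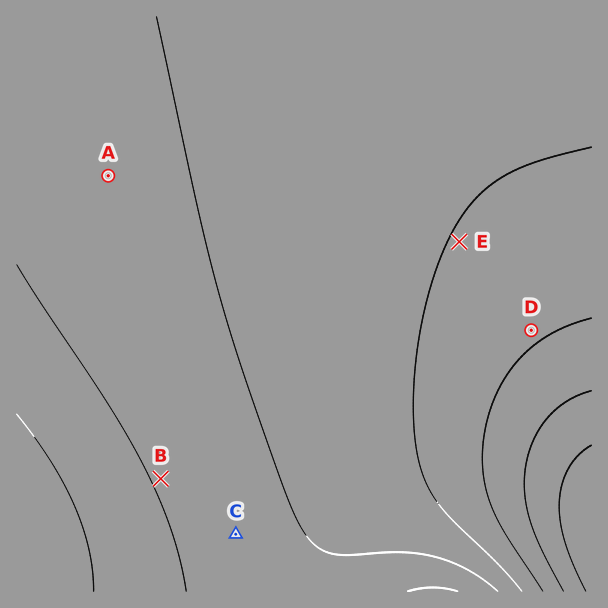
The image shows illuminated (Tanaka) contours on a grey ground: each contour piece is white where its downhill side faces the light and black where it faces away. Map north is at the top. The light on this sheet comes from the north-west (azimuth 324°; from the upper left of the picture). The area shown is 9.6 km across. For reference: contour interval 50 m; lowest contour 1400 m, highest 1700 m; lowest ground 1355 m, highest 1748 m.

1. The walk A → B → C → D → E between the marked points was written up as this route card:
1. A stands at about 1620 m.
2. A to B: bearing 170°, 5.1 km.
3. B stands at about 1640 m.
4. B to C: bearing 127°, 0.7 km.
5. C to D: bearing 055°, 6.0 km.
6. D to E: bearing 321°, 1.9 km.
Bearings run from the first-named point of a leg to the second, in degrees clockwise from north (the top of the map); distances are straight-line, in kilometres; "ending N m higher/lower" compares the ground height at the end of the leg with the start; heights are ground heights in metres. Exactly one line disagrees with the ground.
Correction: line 4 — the distance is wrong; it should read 1.6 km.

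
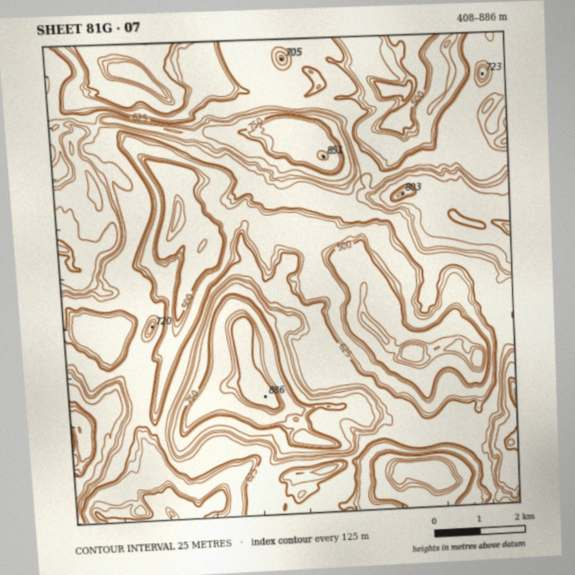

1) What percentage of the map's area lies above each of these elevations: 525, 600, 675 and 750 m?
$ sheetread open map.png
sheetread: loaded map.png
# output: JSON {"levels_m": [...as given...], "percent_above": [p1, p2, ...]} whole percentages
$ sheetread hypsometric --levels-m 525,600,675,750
{"levels_m": [525, 600, 675, 750], "percent_above": [84, 61, 26, 8]}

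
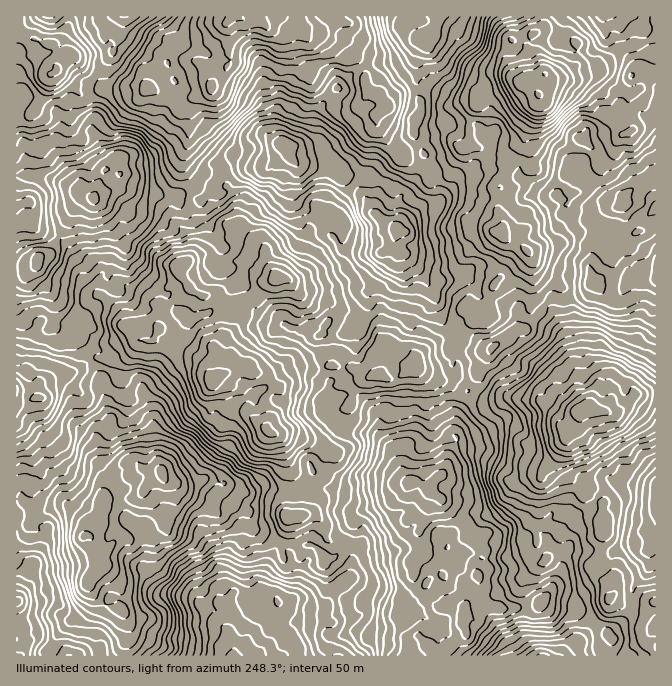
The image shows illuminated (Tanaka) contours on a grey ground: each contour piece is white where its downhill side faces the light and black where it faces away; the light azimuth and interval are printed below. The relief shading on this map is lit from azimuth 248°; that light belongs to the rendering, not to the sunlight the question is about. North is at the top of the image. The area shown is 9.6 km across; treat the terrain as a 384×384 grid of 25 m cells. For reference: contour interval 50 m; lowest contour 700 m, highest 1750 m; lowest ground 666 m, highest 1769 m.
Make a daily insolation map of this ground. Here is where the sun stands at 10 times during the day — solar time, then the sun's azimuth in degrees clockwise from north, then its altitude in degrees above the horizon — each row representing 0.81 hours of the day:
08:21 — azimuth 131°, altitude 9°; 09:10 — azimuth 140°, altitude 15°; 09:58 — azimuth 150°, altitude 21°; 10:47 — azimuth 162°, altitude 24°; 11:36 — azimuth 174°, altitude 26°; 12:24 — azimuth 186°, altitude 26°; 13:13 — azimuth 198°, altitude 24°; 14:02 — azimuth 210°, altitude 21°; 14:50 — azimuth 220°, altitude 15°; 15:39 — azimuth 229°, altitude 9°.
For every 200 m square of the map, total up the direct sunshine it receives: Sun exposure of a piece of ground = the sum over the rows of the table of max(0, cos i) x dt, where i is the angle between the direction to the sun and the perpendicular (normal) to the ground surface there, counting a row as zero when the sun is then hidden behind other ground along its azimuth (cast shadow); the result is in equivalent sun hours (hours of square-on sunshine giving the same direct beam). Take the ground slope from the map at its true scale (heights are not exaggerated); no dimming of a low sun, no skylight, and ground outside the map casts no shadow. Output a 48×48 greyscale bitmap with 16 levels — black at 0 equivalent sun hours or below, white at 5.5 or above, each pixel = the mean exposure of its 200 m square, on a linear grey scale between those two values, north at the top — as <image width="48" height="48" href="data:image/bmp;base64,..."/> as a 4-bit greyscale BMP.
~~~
<image width="48" height="48" href="data:image/bmp;base64,Qk32BAAAAAAAAHYAAAAoAAAAMAAAADAAAAABAAQAAAAAAIAEAAATCwAAEwsAABAAAAAAAAAAAAAAABEREQAiIiIAMzMzAERERABVVVUAZmZmAHd3dwCIiIgAmZmZAKqqqgC7u7sAzMzMAN3d3QDu7u4A////AIV82orMypiImamXq922WJed3d7v63ioRYZ97LupmXZ5qZiKiJh2ZURZrO3//bd2aHmoreypmGd6q6h3ZWRIhEd4m///3cYUdTZFvadkI0V2iHVWd4h2aJmWaYmbmHMCdKiJzZh2VXmZd2m5qUVUaWQ0dkEjiFZWm8maecp5zLy7zd/9y2Rom4VXl1QgNlWHnpaHZphout3N3/3cu7qaiJmFRmYhJVaarLyZqGi83e/u7uqKhYqIZYdWZ3VWZpiLu7uXqnibz9vezMhlRGmIupeKiIZmQ1Qmd5l3VXVGipreunQAJau7qZu4UzZERFVVZ3i5RHisl6y6yXVEWYnLmK3IYxIzVmd2aHZlRYi8q7uZmXrMplaJvKqYdBEAEiZ2Z1QhJDZnvJiqhXdYh3eIq4Z4VDIQElaZdiNCRVeIljRDEhMldUZmQjZ2V3ZCE0VFQxMiRTVzMjIAAAAlMSNEMQA0WZh2EAESMhIzUxAAACIAEAAQJ4ZlRSEWd4Z1EAABIBNFZDEAAAEAEgAki5hiESJFVXmEIQAAAEEVMjIRIREBIzR6uFVBABISI1dmVCEAEkEkISASIzISVndGdlRDMiESRBI1hkNEM3Z1NkJFEjMAFXRDRVUAAQEViHh3iZh3VamFVlRDMjQhISZmVUMQABNEq83KiamJvKuphSIQE0ZmVHd3Y1eHVEeYfMusqbzM7szdyHQQA2dlaaqpiZt2iImZm8zdzM3u7My5mXQzNXmGiau7zNu4rdmGQovdzdzNzLmIeHRnd5u7h3iWWGmtzcyUABZ5ve7u3aq7dXrLqHaYhkQgE1as2sx0VFRJzv//3N7JdGzImDM4hjABRou83cuJmFRFq967zO2oirmapmjKqCAFd4eL3birpUQjRpt5zK25m5vclVm7l3aKmam+7bZXeXITZ2RVV1eqqszLiYd4iZ3uyrvdu4hiNTITVkRDNREozu2q3v2pmIrMu3Znl2ZlMQNmZGVGVBAqzezN3u+3eby7l1Z4qmVVUzd6mVZ2M0SKzdurqszJnP/rpWq3M2iHiomYqImrlkZ4vcqXi6vO3L3beblRAViqmZirdmibuLuIlnq5h2Wa7dzMzMczNCJYdmaHdkRVerqFMkeYUxZYz/7e7bYzITImiZcyWnMRSTMRElZmYyN4mJvKmGVDAWZDV3ZFZ4QyI1MxARRWVCEmZVmWZSEBNXZBJmIkU0cyEjMxEgABEiISWZZUVTEBWmVoeXUyJpVBEwACNBAAEiMhIzAAARIiN4WHU0EAEjRGVUJDIhAAEiIAEAAAAjNTJIdTAREAAAFWdmYiIQEQE0IAIgAAFYZFVWiFQyEAAQAlRVEBR1UzNVMSMhAAA3ZomXmqhSEiIhFGhjMRJLyWVURTIhARIRZ5qqvJhEVTRVQ2lzV1JZyqdUVTNCEBEBNni92ruYqZqomFI1VYq5jKhnczMgAAATRIrMu96oebuGvHNHrcu5qqmmQhEAEzRFRppmiamZp1acu8qI79mJzd7IVDIjRHmWeIZVapmu/rvMu6pw=="/>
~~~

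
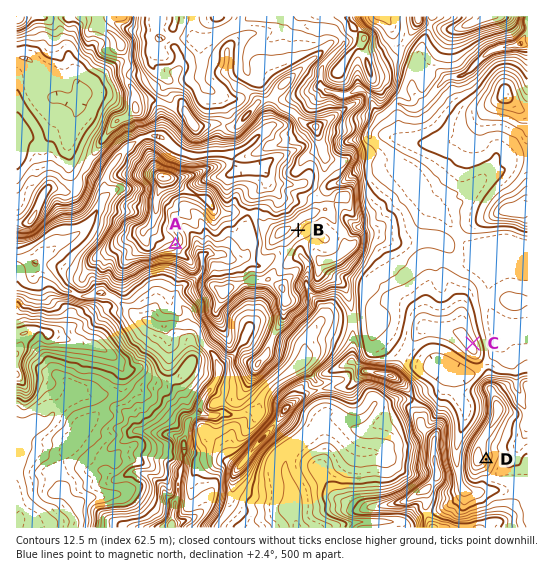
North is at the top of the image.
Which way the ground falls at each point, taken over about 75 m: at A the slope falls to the SE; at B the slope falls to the SE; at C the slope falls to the NE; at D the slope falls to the E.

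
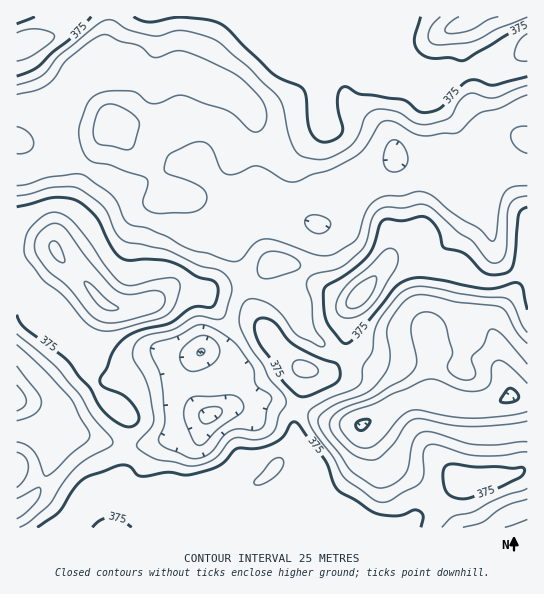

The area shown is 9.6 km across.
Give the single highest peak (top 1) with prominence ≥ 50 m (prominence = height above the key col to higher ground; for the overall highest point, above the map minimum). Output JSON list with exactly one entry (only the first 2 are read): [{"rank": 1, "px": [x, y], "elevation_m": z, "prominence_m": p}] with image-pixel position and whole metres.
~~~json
[{"rank": 1, "px": [55, 250], "elevation_m": 452, "prominence_m": 204}]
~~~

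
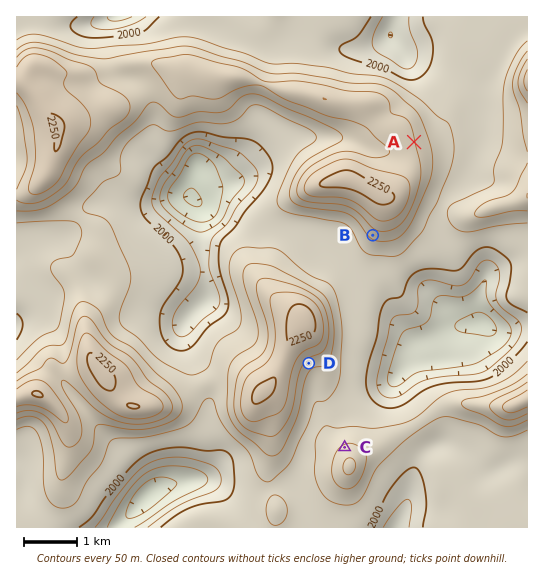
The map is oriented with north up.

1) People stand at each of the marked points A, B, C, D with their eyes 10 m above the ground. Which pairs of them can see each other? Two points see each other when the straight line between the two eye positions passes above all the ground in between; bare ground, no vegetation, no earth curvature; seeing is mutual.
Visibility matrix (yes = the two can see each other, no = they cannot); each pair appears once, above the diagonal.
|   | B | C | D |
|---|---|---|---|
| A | no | no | no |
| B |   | yes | no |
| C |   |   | yes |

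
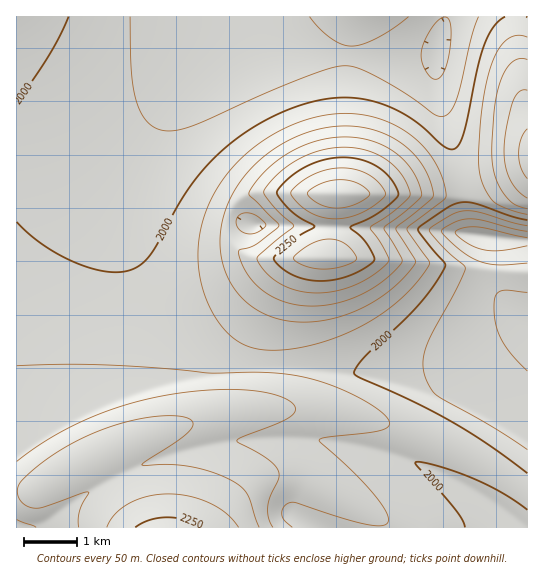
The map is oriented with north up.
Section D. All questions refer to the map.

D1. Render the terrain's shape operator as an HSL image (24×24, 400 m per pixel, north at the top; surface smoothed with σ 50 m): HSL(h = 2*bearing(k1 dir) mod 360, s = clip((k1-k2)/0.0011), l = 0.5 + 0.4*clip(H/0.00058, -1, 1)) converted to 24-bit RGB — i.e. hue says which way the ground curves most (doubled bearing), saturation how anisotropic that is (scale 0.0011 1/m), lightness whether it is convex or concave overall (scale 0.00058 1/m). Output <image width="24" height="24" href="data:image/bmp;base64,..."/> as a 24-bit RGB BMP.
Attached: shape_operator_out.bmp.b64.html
<image width="24" height="24" href="data:image/bmp;base64,Qk32BgAAAAAAADYAAAAoAAAAGAAAABgAAAABABgAAAAAAMAGAAATCwAAEwsAAAAAAAAAAAAAsptbOpxVVJeJcJiab5uMcZp1ipd1lYh2knd5kHmCo5R5qaJKPSYkeCwvkF1lfKaqfq+yfZ6hfouOhH6IfnqOe4GKhGBqhTVNsKm5sYO0RaB0N4lHa5B0do9yhY5zjYh1i3x2jHh4oHZ0vFZ2aTuOaJOlf6+zfqKlfo6Rf4KFf36CgH6Bgnd6fj5DmUNUerSps4uxtIO1r4KznHKrO5E3SYU5eIpniId2h4B4h3x5jnl9o3OagmywdJOpf5KUf4SHgH+CgX6AgnNwfktAjT45bKqtfLazfrauN41MqXitr4OzrIKyqIGynnSqY5o/YIY3aIE8e4VShYNqh3h1iXiGh4F3g31ugnFWfmE/g1k6mFk/b5ytfKu2frC2f7W1dq6qdYR7O4NCSJ5LqIGvqIOypYKyoYCznX+zlHisqVidmp5El5c9lY48l4g+nYVDV2aodo2tfJm0fZ+1fqS1f6m1fqqxn0hIgDtAfYKAfYKAZIRjQoQ4WJxEnXqroIKynYGzmYCzlH+zj36yiX6xgn6xfoGwfoiwfo6xfpSyfpqzf56zeJysnFlEgUM5gWVjf35/fYF/fYJ/fYJ+fYJ9coNrV4E/YIk7eptCqGKXk3yqkYCtjYGsh4GrgoOqgYqoe46mX6V+mXxAhmE5flc9gHJqfn99f35+f35/foF/fYF+fYF+foF9f4F9gIB9gH57gYJteIJMd385foA1gn40g3sygngwgHQvf3IygXhDfoJjd4Fyd4B2eX95e398fX9+fn9+foF+fYF+foF9foB9f4B9f359gHp7gnd5g3N1hW9wiG5riXJninhlioBjioljgIhjd4dlcYVnb4NrcIJwdIF2eIB6e399fX9+foF+foB+foB+foB+f35+f3x9gHl9gnV8hXB5iGtzi2drjmlkkHNikYBhkI1ggo5gdItgaolhZIdkaYRuboN1dIF6eIB9fnh1foB+foB+foB+fn9+fn1+f3t/gXeBhHKBh22AjGl9kWZ2lmVrmWxlmn9mmJJmiZZkdJJiZI9gYYtoY4hwaYV3b4N8fGx6gWlmfoB+foB+foB+fn9+fX1/fXmAfnWCgXCFiGuKkGiMl2eJnWuDoHF5oX52n5J5k5t3eplwZ5ZuY5F2Yo18ZYuEZHiNdVqbhXCyfoB+foB+fn9+fn9/fHx/eniAeXSCeW6GfWqMh2iTcpjOlo7wu6rvxbnwxcDuvL/srrvrnbPrjKrrgqfreaHpUl7kZl7Rf3TCf4B+foB+foB+fX9/e31/eHiBc3ODcG2HcGmMcbODIexyNFiOqW54sIV2tJl3sKNwqqtakZ5Be4ssbnAWNSsEMxwAMyEAMykAf4B+foB+foB+fX9/e36Ad3uBcneDbHKGaG6Mx6R0oj0aMRcCcWUAjn0Bo48CqJYGnZAMjoYSgXsYfXQkdClwbzV/nlmXtH6Nf4B+foB+foB9fYB+e3+AeH6Bc3yDbHqGZ3mKZ3mV7mnzdm71rbPwxcfz1tX22NX21ND2vrv0o6PyipHyQDP/Vjz9kXzmt6fef4B9foB9foB9fYB+e4B/eICBdICCboCFaIKIZIiNZJCUbZqefKGejqOcoqaarJudr5Ohq4eko3qlil+hWCeQZjqaj2+iqp2gf4F9foF9foB9fYB+fIB+eYGAdYKBcIODaoaEZImDYo6BZJN+a5d4eZp2k51/oZeCo4V/o3mEn3GMi1GZYCyMYUeOg32Woqycf4F9foF9fYF9fYB9fIB+eoF/d4F/c4J/bYR9Z4Z6Y4l1YYxtYZBjc5VkiZlnm5dqnIVrm3JqmGhwf0iLYTOGc1eLepN8lbaGfoF8foF8fYF9fYF9fIF+e4F+eYF+doF9coJ7bYN3Z4VwY4ZmZ4lgc41eg5FelJRelYdfk3hhj2xkbUV+Wjx/fGWLl5+ClsB0foJ7fYJ8fIF8fIF9fIF+fIF/e4F+eYF+doF8c4F3boFxbIJqcYRleYdhg4tdjo5bj4hbjX9eiXdjW0d0UER6cW+GnaWIt8OOfIN6e4J7e4J8fIJ+fIF/fIF/fIB/e4B/en99eH97dX52dn5yeoBtgYRniIhhjIldjYpci4dfhoNlSkpxSE95boaKlaqEtcONeoR5eoN7e4N9e4J+fIJ/fIGAfIGAfICAe35/e31+enx8fHl4f3hzg3htiXxnjoNhj4xfiIxgfodlTGB1SGJ8Z5GHjKx+r8CId4Z3eIV7eYR+eoOAe4KBfIGBfICBfH6Ae32Ae3p/fHl/f3aAgnN8h25zjm5plHtklo5hiJNhdYxkTnh8RHOBX5aEgax3p7qB"/>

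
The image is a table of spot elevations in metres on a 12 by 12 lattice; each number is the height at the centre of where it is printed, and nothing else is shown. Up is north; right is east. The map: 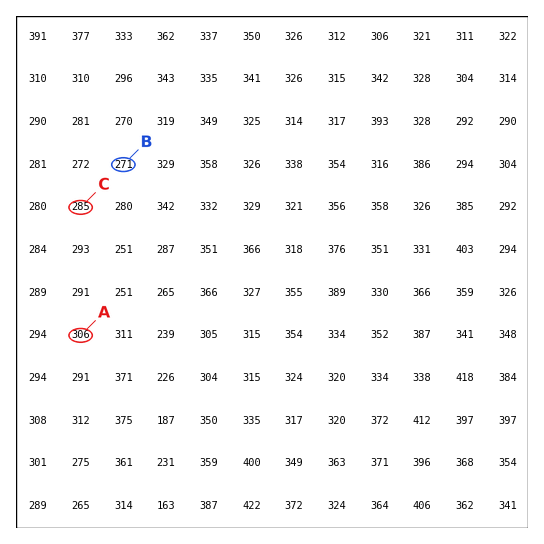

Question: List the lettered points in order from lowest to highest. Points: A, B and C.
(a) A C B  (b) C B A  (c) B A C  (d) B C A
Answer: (d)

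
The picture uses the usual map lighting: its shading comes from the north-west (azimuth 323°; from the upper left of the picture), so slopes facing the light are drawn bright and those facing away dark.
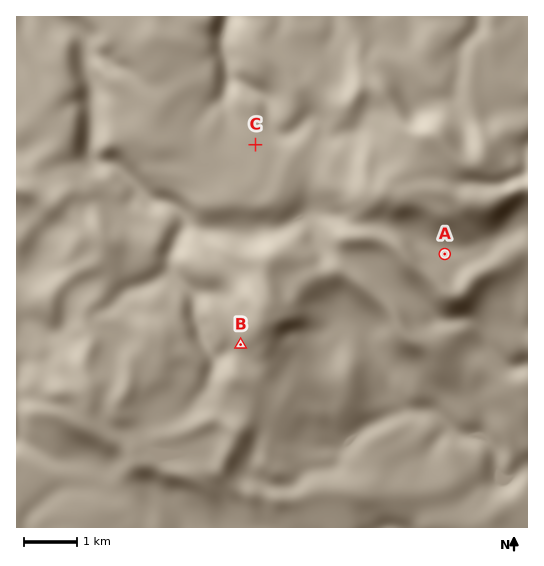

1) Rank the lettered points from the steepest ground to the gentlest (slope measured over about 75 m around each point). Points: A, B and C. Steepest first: B A C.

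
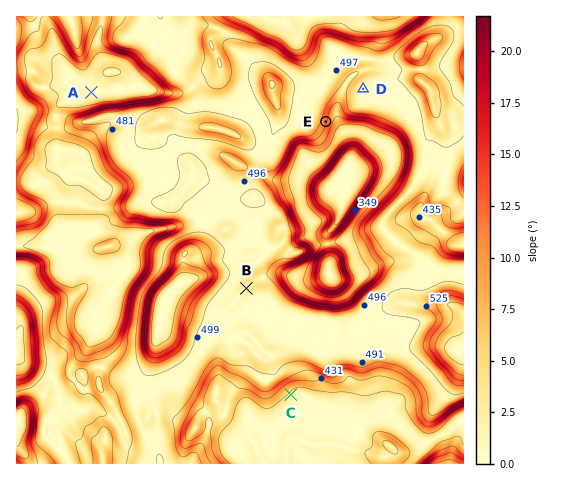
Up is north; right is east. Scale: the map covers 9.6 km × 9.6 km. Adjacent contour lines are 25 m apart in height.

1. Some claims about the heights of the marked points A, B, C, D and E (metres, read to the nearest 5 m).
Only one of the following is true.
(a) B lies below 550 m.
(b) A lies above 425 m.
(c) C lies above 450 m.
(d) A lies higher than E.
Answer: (a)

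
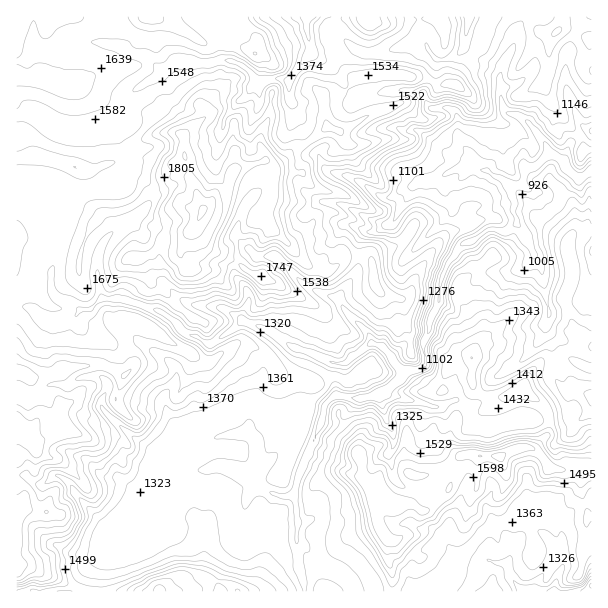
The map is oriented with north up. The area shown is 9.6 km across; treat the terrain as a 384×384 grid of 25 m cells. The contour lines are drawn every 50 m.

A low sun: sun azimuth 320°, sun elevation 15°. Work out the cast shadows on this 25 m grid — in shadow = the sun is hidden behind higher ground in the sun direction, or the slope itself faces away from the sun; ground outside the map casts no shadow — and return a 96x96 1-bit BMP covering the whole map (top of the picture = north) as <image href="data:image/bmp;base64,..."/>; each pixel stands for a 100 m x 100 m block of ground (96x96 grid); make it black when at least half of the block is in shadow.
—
<image width="96" height="96" href="data:image/bmp;base64,Qk2+BAAAAAAAAD4AAAAoAAAAYAAAAGAAAAABAAEAAAAAAIAEAAATCwAAEwsAAAIAAAAAAAAA////AAAAAAD/wAAAwAAAAf4AH///wAAAAAAAAf8AD+///4AAAAAAAf8AR2Nz/4AAAAAAAf8AQ+MD/4AAAAAAA/4YAaED/4AAAAAAA/58wAFP/4AAAAAAA//+QAF//4AAAAAAA//+AAB//4AAAAIAAP//gAB//+AAAAYAAD//4AB//+AAAAYAAD//4AD//+AAAAIAAf///gBm//4AAAYAAd///8AAf/4AAAYAAEf//8AAf/4AAAAAAAPv//wD//4AAAIAAAHv//0B//4AAB4AAADnf/8J5/4AAA4AAABnf/8/x/4AAAYAAAB3P/9/3/8wAAcABgAnPv3f//5wAAMAAAAHfgDf///wAAOAMAAHfgAd///gAAGAHgAAfgAP///4AAHAHgAAHAAP/9/8AAHABgAAAOAD+Y/8AADgAAAAAPAAAD/8AADgAAAAAHAAAP/+AABwCAAAADAAAf//AABwAAAAAHAAf4f/+ABwAAAAYGQA/x///gBwAAAAfCAAPj///gB4/A+APgAAHn/f/gA//j+AAAAQDn/O/gAf/wAMAAEYwz/u/ggM/wAPAAEP/z/m/ggAPwAPgwEA/h/m/AAABzAPw4AADAwA/AAGAPgP4YAAAAAgeAAfgngP8AAAAABgGAH/wDgB+AAAAABAAA//97gB8AAAAAAB4f/z/7gAPgAAAAAH///x/LwAAgAAAAAP///gLD4AfwAAAAA2///g7H4AP4ABAABwf//BwH4AH4ABwAHh///Dg38AB4AAHAfH//+Hh38AAQAAHv+P//8Phn8AAAAAj/8f//4/gD8AAAAADPAf/3z/gB8AAAAADPif/2H/gh8AAAAADH+P/gP/jx+AIAAADH+H/AfHzw+D8AAADC4B/54Djw/B+AAADAAD//wAj4fAfAAADAAB//wAB+PgAAMABAAB//gAAPP4AAMAAAAB/3gwAHn8AAEABgAA/zgAODz+QAEABwAD/48g/hwf4AAAAkAD/A+//w4H4AAAAHAB/h+f/4AAAAAAABgA/j/B/8AAIAAAAAwAXh/fx/4BgAAAAAAAHx//H/+AwAAAAAAADx/wP//gAAAAAAAADx8A///4AAAAAAAADx5h///5/AAAAAAADx5//////gMAAAAAB45/////ngcAAAAAAAZ//////wMAAAAAAAD//////5MAAAAABgHz////+7kAAAAAAAB4P///+TgAAAAAQDg4h///8BgAAAAD5HwZ////8xgAAAAD5jwA////5x0AAAAB5jwAP///7w0AAAAAchwAH////g0AAAAAORwAA////gkAAAAAHBwAAH//3hgAAAAAPh4AAD//xjgAAAAADx4AD/vnwHgAABgADx4AP/gDwHAAAA4AB/4AH/AD2HAAAAYAAf4AAAAPzHAAAADAB/8AAAAHzHAAAAD//8eAAAADxDAAAAD//AOAB8HnwHgAAAAw8COAH8Dj4HgAAAAAACCAP+DhwHgAAACAAACAP+DxgDgAAAOAAAGAP8DwQBAAAAOAAAEAD8Bg4AAAAAAAAQAAAAAgAAA="/>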